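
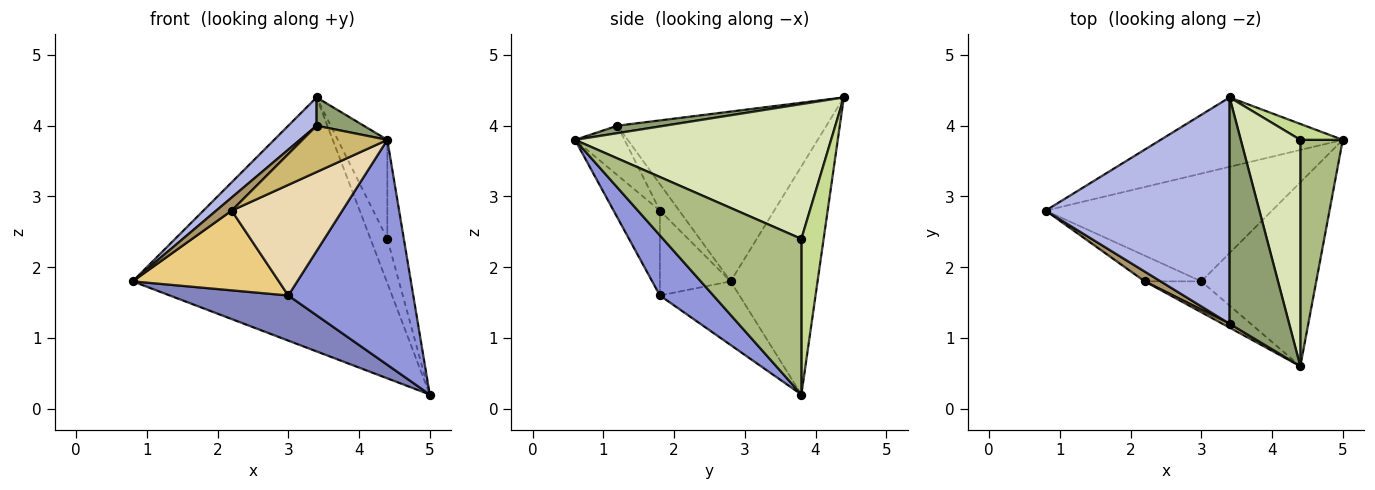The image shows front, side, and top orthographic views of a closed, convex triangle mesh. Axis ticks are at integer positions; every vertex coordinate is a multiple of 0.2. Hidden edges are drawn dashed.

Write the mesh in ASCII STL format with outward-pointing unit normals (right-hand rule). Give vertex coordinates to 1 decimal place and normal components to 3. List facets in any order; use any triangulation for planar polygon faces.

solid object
 facet normal -0.313 0.916 -0.250
  outer loop
   vertex 3.4 4.4 4.4
   vertex 5.0 3.8 0.2
   vertex 0.8 2.8 1.8
  endloop
 endfacet
 facet normal -0.251 -0.374 -0.893
  outer loop
   vertex 3.0 1.8 1.6
   vertex 0.8 2.8 1.8
   vertex 5.0 3.8 0.2
  endloop
 endfacet
 facet normal 0.314 -0.735 -0.601
  outer loop
   vertex 3.0 1.8 1.6
   vertex 5.0 3.8 0.2
   vertex 4.4 0.6 3.8
  endloop
 endfacet
 facet normal -0.675 -0.091 0.732
  outer loop
   vertex 3.4 1.2 4.0
   vertex 3.4 4.4 4.4
   vertex 0.8 2.8 1.8
  endloop
 endfacet
 facet normal 0.123 -0.123 0.985
  outer loop
   vertex 3.4 1.2 4.0
   vertex 4.4 0.6 3.8
   vertex 3.4 4.4 4.4
  endloop
 endfacet
 facet normal 0.958 0.114 0.261
  outer loop
   vertex 4.4 3.8 2.4
   vertex 4.4 0.6 3.8
   vertex 5.0 3.8 0.2
  endloop
 endfacet
 facet normal 0.779 0.590 0.212
  outer loop
   vertex 4.4 3.8 2.4
   vertex 5.0 3.8 0.2
   vertex 3.4 4.4 4.4
  endloop
 endfacet
 facet normal 0.901 0.174 0.398
  outer loop
   vertex 4.4 3.8 2.4
   vertex 3.4 4.4 4.4
   vertex 4.4 0.6 3.8
  endloop
 endfacet
 facet normal -0.707 -0.566 0.424
  outer loop
   vertex 2.2 1.8 2.8
   vertex 3.4 1.2 4.0
   vertex 0.8 2.8 1.8
  endloop
 endfacet
 facet normal -0.503 -0.862 0.072
  outer loop
   vertex 2.2 1.8 2.8
   vertex 4.4 0.6 3.8
   vertex 3.4 1.2 4.0
  endloop
 endfacet
 facet normal -0.418 -0.864 -0.279
  outer loop
   vertex 2.2 1.8 2.8
   vertex 0.8 2.8 1.8
   vertex 3.0 1.8 1.6
  endloop
 endfacet
 facet normal -0.374 -0.893 -0.249
  outer loop
   vertex 2.2 1.8 2.8
   vertex 3.0 1.8 1.6
   vertex 4.4 0.6 3.8
  endloop
 endfacet
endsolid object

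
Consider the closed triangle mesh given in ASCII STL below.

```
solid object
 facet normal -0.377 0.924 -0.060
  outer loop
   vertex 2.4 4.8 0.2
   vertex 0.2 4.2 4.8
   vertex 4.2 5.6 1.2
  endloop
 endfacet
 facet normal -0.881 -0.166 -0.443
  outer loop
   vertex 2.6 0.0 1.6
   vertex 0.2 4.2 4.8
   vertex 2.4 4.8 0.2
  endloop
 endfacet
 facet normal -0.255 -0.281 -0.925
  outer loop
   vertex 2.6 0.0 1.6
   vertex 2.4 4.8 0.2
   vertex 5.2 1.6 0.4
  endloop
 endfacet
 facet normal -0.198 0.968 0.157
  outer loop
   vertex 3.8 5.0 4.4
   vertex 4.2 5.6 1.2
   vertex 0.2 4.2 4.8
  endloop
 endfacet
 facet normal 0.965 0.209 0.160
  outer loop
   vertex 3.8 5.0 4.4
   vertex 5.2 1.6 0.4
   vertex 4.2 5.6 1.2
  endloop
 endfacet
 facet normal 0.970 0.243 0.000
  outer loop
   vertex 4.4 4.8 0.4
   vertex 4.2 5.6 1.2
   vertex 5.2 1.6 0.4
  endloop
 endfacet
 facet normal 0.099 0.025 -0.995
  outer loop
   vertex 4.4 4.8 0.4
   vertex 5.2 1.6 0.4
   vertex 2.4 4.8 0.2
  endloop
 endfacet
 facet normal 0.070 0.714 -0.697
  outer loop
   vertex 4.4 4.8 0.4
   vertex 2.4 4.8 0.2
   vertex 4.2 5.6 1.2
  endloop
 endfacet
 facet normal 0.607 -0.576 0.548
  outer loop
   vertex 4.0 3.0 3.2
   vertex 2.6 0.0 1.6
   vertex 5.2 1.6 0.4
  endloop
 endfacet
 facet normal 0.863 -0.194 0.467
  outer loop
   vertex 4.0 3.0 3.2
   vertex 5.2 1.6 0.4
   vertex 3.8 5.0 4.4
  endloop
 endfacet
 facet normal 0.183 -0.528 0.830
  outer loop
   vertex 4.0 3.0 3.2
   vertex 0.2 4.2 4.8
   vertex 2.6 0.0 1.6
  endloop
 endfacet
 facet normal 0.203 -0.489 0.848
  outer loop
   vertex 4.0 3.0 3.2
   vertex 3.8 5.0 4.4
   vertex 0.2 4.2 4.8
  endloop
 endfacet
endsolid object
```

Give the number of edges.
18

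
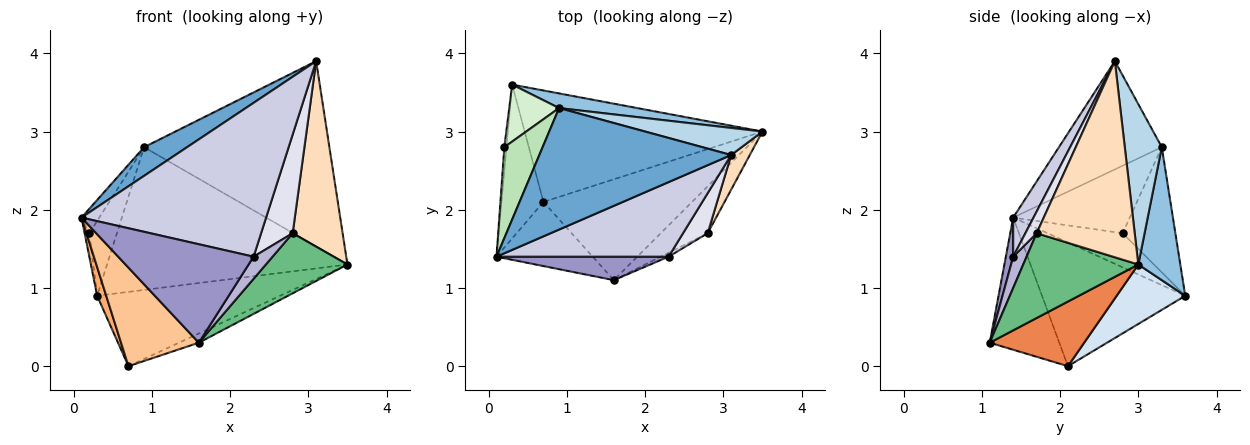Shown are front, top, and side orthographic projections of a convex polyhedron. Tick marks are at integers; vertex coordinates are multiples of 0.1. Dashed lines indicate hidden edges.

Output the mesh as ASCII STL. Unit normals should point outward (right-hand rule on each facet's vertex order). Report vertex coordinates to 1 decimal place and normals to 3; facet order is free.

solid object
 facet normal -0.481 -0.201 0.853
  outer loop
   vertex 0.9 3.3 2.8
   vertex 0.1 1.4 1.9
   vertex 3.1 2.7 3.9
  endloop
 endfacet
 facet normal 0.171 0.980 0.101
  outer loop
   vertex 0.9 3.3 2.8
   vertex 3.5 3.0 1.3
   vertex 0.3 3.6 0.9
  endloop
 endfacet
 facet normal 0.194 0.971 0.142
  outer loop
   vertex 0.9 3.3 2.8
   vertex 3.1 2.7 3.9
   vertex 3.5 3.0 1.3
  endloop
 endfacet
 facet normal 0.204 0.543 -0.815
  outer loop
   vertex 0.7 2.1 0.0
   vertex 0.3 3.6 0.9
   vertex 3.5 3.0 1.3
  endloop
 endfacet
 facet normal 0.397 0.084 -0.914
  outer loop
   vertex 0.7 2.1 0.0
   vertex 3.5 3.0 1.3
   vertex 1.6 1.1 0.3
  endloop
 endfacet
 facet normal -0.945 -0.060 -0.321
  outer loop
   vertex 0.7 2.1 0.0
   vertex 0.1 1.4 1.9
   vertex 0.3 3.6 0.9
  endloop
 endfacet
 facet normal -0.600 -0.671 -0.436
  outer loop
   vertex 0.7 2.1 0.0
   vertex 1.6 1.1 0.3
   vertex 0.1 1.4 1.9
  endloop
 endfacet
 facet normal 0.888 -0.452 0.084
  outer loop
   vertex 2.8 1.7 1.7
   vertex 3.5 3.0 1.3
   vertex 3.1 2.7 3.9
  endloop
 endfacet
 facet normal 0.744 -0.527 -0.412
  outer loop
   vertex 2.8 1.7 1.7
   vertex 1.6 1.1 0.3
   vertex 3.5 3.0 1.3
  endloop
 endfacet
 facet normal -0.996 0.062 -0.062
  outer loop
   vertex 0.2 2.8 1.7
   vertex 0.3 3.6 0.9
   vertex 0.1 1.4 1.9
  endloop
 endfacet
 facet normal -0.862 0.131 0.489
  outer loop
   vertex 0.2 2.8 1.7
   vertex 0.1 1.4 1.9
   vertex 0.9 3.3 2.8
  endloop
 endfacet
 facet normal -0.835 0.437 0.333
  outer loop
   vertex 0.2 2.8 1.7
   vertex 0.9 3.3 2.8
   vertex 0.3 3.6 0.9
  endloop
 endfacet
 facet normal 0.053 -0.971 0.231
  outer loop
   vertex 2.3 1.4 1.4
   vertex 0.1 1.4 1.9
   vertex 1.6 1.1 0.3
  endloop
 endfacet
 facet normal 0.571 -0.809 -0.143
  outer loop
   vertex 2.3 1.4 1.4
   vertex 1.6 1.1 0.3
   vertex 2.8 1.7 1.7
  endloop
 endfacet
 facet normal 0.099 -0.895 0.434
  outer loop
   vertex 2.3 1.4 1.4
   vertex 3.1 2.7 3.9
   vertex 0.1 1.4 1.9
  endloop
 endfacet
 facet normal 0.314 -0.880 0.357
  outer loop
   vertex 2.3 1.4 1.4
   vertex 2.8 1.7 1.7
   vertex 3.1 2.7 3.9
  endloop
 endfacet
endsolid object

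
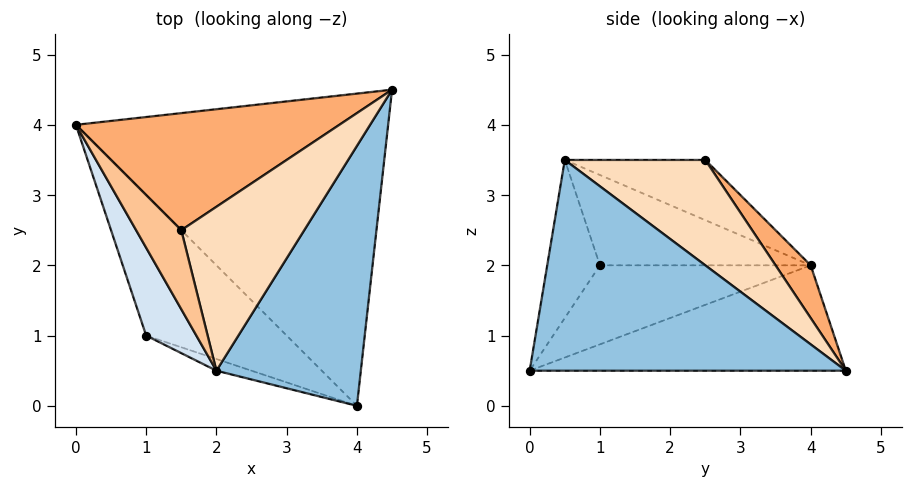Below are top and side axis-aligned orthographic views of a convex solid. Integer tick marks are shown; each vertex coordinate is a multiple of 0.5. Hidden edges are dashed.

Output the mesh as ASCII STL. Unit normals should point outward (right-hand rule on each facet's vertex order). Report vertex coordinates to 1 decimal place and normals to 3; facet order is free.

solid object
 facet normal -0.320 0.036 -0.947
  outer loop
   vertex 4.0 0.0 0.5
   vertex 0.0 4.0 2.0
   vertex 4.5 4.5 0.5
  endloop
 endfacet
 facet normal 0.821 -0.091 0.563
  outer loop
   vertex 2.0 0.5 3.5
   vertex 4.0 0.0 0.5
   vertex 4.5 4.5 0.5
  endloop
 endfacet
 facet normal -0.484 -0.161 -0.860
  outer loop
   vertex 1.0 1.0 2.0
   vertex 0.0 4.0 2.0
   vertex 4.0 0.0 0.5
  endloop
 endfacet
 facet normal -0.839 -0.280 0.466
  outer loop
   vertex 1.0 1.0 2.0
   vertex 2.0 0.5 3.5
   vertex 0.0 4.0 2.0
  endloop
 endfacet
 facet normal -0.350 -0.933 -0.078
  outer loop
   vertex 1.0 1.0 2.0
   vertex 4.0 0.0 0.5
   vertex 2.0 0.5 3.5
  endloop
 endfacet
 facet normal 0.127 0.762 0.635
  outer loop
   vertex 1.5 2.5 3.5
   vertex 4.5 4.5 0.5
   vertex 0.0 4.0 2.0
  endloop
 endfacet
 facet normal -0.784 -0.196 0.588
  outer loop
   vertex 1.5 2.5 3.5
   vertex 0.0 4.0 2.0
   vertex 2.0 0.5 3.5
  endloop
 endfacet
 facet normal 0.642 0.161 0.749
  outer loop
   vertex 1.5 2.5 3.5
   vertex 2.0 0.5 3.5
   vertex 4.5 4.5 0.5
  endloop
 endfacet
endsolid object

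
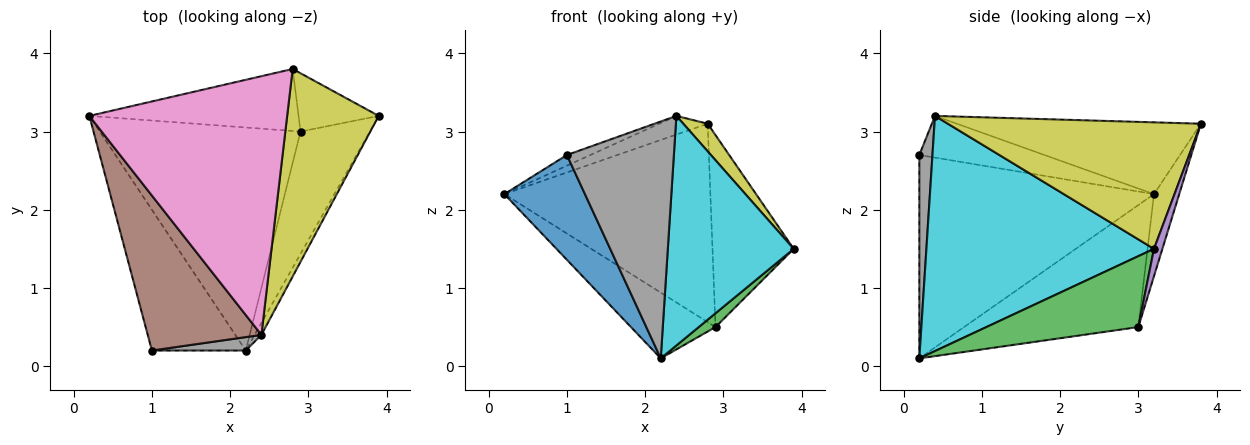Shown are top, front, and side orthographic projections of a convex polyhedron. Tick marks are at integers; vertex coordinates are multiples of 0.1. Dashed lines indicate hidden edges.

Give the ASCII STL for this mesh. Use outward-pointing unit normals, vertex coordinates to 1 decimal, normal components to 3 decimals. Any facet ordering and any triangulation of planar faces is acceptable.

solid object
 facet normal -0.867 -0.298 -0.400
  outer loop
   vertex 2.2 0.2 0.1
   vertex 1.0 0.2 2.7
   vertex 0.2 3.2 2.2
  endloop
 endfacet
 facet normal -0.504 0.244 -0.829
  outer loop
   vertex 2.9 3.0 0.5
   vertex 2.2 0.2 0.1
   vertex 0.2 3.2 2.2
  endloop
 endfacet
 facet normal 0.713 -0.079 -0.697
  outer loop
   vertex 2.9 3.0 0.5
   vertex 3.9 3.2 1.5
   vertex 2.2 0.2 0.1
  endloop
 endfacet
 facet normal -0.116 0.948 -0.296
  outer loop
   vertex 2.9 3.0 0.5
   vertex 0.2 3.2 2.2
   vertex 2.8 3.8 3.1
  endloop
 endfacet
 facet normal 0.099 0.952 -0.289
  outer loop
   vertex 2.9 3.0 0.5
   vertex 2.8 3.8 3.1
   vertex 3.9 3.2 1.5
  endloop
 endfacet
 facet normal -0.344 0.064 0.937
  outer loop
   vertex 2.4 0.4 3.2
   vertex 0.2 3.2 2.2
   vertex 1.0 0.2 2.7
  endloop
 endfacet
 facet normal -0.340 0.068 0.938
  outer loop
   vertex 2.4 0.4 3.2
   vertex 2.8 3.8 3.1
   vertex 0.2 3.2 2.2
  endloop
 endfacet
 facet normal 0.122 -0.991 0.056
  outer loop
   vertex 2.4 0.4 3.2
   vertex 1.0 0.2 2.7
   vertex 2.2 0.2 0.1
  endloop
 endfacet
 facet normal 0.808 -0.078 0.584
  outer loop
   vertex 2.4 0.4 3.2
   vertex 3.9 3.2 1.5
   vertex 2.8 3.8 3.1
  endloop
 endfacet
 facet normal 0.875 -0.484 -0.025
  outer loop
   vertex 2.4 0.4 3.2
   vertex 2.2 0.2 0.1
   vertex 3.9 3.2 1.5
  endloop
 endfacet
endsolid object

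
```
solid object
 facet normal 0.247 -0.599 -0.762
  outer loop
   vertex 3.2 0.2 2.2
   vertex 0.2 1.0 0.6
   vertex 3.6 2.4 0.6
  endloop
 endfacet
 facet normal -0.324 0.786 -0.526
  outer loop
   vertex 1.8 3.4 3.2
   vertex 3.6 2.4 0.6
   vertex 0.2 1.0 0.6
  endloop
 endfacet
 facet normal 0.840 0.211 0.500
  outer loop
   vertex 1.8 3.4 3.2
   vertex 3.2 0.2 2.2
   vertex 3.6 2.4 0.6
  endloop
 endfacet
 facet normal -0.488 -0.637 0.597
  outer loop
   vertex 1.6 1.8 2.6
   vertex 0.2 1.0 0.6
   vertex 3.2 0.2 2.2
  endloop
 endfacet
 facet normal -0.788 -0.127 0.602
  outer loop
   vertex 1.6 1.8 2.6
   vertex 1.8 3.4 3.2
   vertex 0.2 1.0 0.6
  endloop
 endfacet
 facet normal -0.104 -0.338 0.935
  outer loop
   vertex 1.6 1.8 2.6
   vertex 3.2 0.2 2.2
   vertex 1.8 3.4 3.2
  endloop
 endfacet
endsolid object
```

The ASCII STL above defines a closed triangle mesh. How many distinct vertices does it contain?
5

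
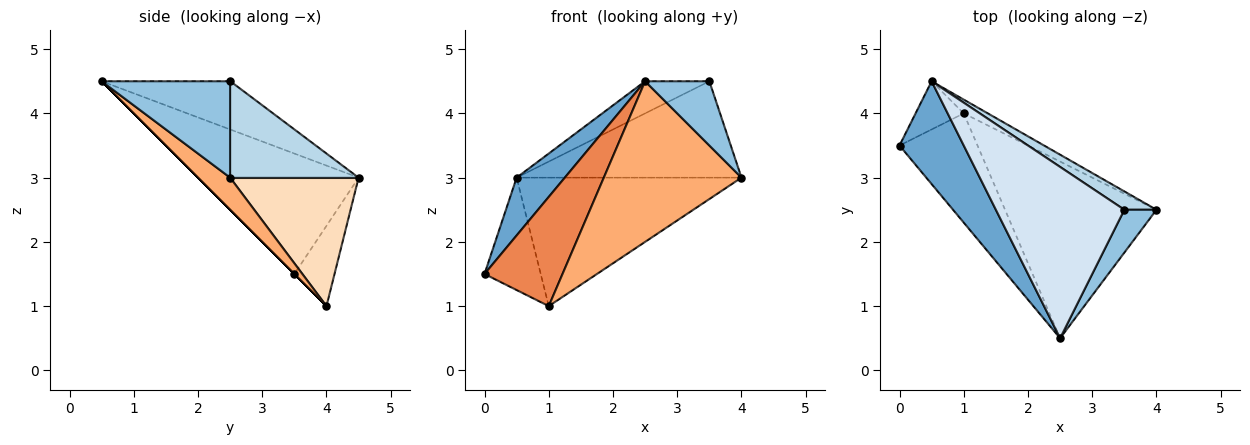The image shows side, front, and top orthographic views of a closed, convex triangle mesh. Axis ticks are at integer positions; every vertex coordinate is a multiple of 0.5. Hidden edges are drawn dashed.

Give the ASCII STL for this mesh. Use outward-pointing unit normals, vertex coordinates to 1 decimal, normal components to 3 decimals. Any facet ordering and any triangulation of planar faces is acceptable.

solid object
 facet normal -0.853 -0.256 0.455
  outer loop
   vertex 0.5 4.5 3.0
   vertex 0.0 3.5 1.5
   vertex 2.5 0.5 4.5
  endloop
 endfacet
 facet normal 0.857 -0.429 0.286
  outer loop
   vertex 3.5 2.5 4.5
   vertex 2.5 0.5 4.5
   vertex 4.0 2.5 3.0
  endloop
 endfacet
 facet normal 0.489 0.857 0.163
  outer loop
   vertex 3.5 2.5 4.5
   vertex 4.0 2.5 3.0
   vertex 0.5 4.5 3.0
  endloop
 endfacet
 facet normal -0.346 0.173 0.922
  outer loop
   vertex 3.5 2.5 4.5
   vertex 0.5 4.5 3.0
   vertex 2.5 0.5 4.5
  endloop
 endfacet
 facet normal 0.000 -0.707 -0.707
  outer loop
   vertex 1.0 4.0 1.0
   vertex 2.5 0.5 4.5
   vertex 0.0 3.5 1.5
  endloop
 endfacet
 facet normal 0.155 -0.665 -0.731
  outer loop
   vertex 1.0 4.0 1.0
   vertex 4.0 2.5 3.0
   vertex 2.5 0.5 4.5
  endloop
 endfacet
 facet normal -0.549 0.768 -0.329
  outer loop
   vertex 1.0 4.0 1.0
   vertex 0.0 3.5 1.5
   vertex 0.5 4.5 3.0
  endloop
 endfacet
 facet normal 0.494 0.865 -0.093
  outer loop
   vertex 1.0 4.0 1.0
   vertex 0.5 4.5 3.0
   vertex 4.0 2.5 3.0
  endloop
 endfacet
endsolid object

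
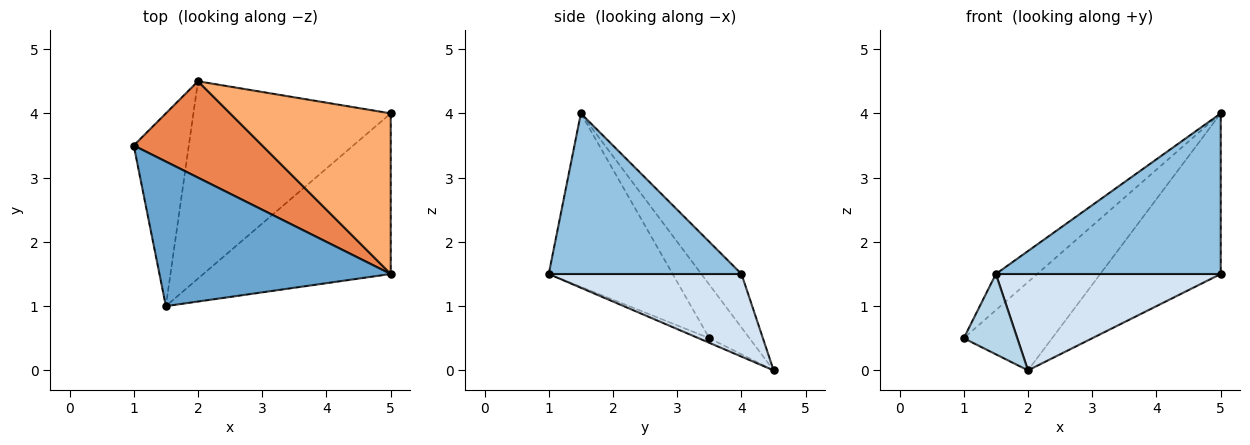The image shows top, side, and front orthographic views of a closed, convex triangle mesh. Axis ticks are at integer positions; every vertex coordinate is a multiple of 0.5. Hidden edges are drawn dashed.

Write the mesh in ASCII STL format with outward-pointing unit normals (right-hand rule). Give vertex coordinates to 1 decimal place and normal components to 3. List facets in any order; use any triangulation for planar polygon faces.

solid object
 facet normal -0.588 0.196 0.784
  outer loop
   vertex 5.0 1.5 4.0
   vertex 1.0 3.5 0.5
   vertex 1.5 1.0 1.5
  endloop
 endfacet
 facet normal 0.518 -0.605 -0.605
  outer loop
   vertex 5.0 1.5 4.0
   vertex 1.5 1.0 1.5
   vertex 5.0 4.0 1.5
  endloop
 endfacet
 facet normal -0.077 -0.383 -0.920
  outer loop
   vertex 2.0 4.5 0.0
   vertex 1.5 1.0 1.5
   vertex 1.0 3.5 0.5
  endloop
 endfacet
 facet normal 0.352 -0.411 -0.841
  outer loop
   vertex 2.0 4.5 0.0
   vertex 5.0 4.0 1.5
   vertex 1.5 1.0 1.5
  endloop
 endfacet
 facet normal -0.294 0.646 0.705
  outer loop
   vertex 2.0 4.5 0.0
   vertex 1.0 3.5 0.5
   vertex 5.0 1.5 4.0
  endloop
 endfacet
 facet normal -0.229 0.688 0.688
  outer loop
   vertex 2.0 4.5 0.0
   vertex 5.0 1.5 4.0
   vertex 5.0 4.0 1.5
  endloop
 endfacet
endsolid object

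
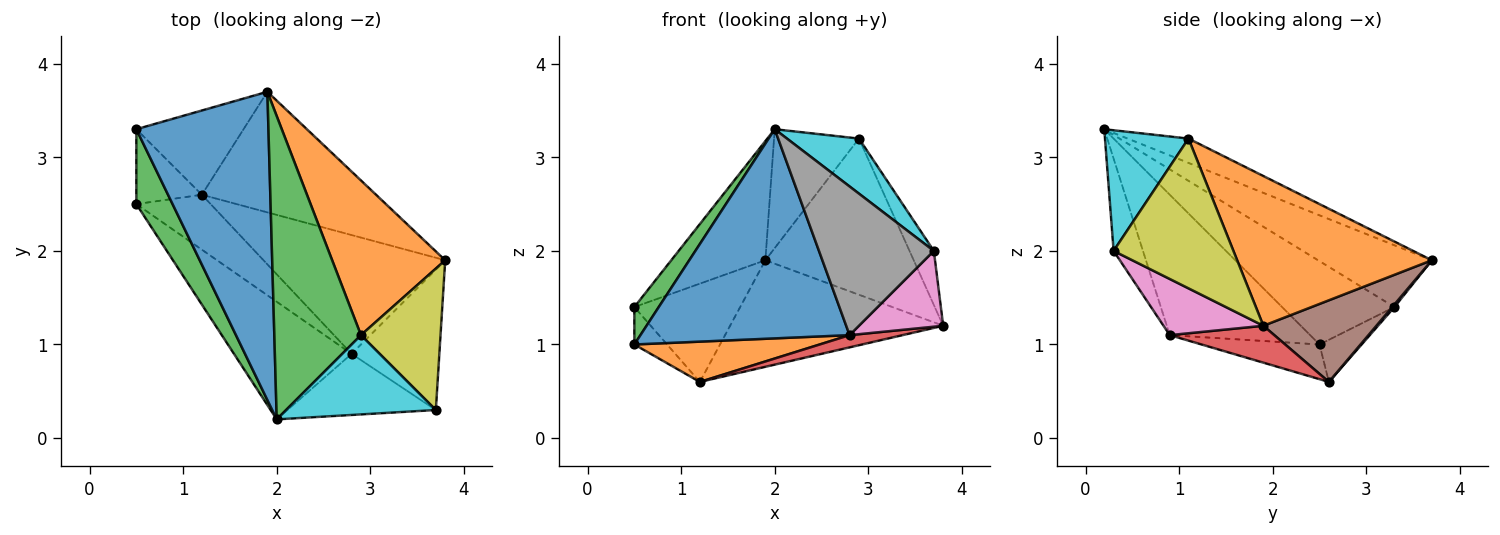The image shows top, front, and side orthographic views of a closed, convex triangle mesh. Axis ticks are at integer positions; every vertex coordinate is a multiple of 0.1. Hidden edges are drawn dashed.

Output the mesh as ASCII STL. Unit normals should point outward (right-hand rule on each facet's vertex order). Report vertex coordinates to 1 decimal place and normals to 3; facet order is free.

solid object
 facet normal -0.400 0.331 0.855
  outer loop
   vertex 1.9 3.7 1.9
   vertex 0.5 3.3 1.4
   vertex 2.0 0.2 3.3
  endloop
 endfacet
 facet normal 0.682 0.520 0.515
  outer loop
   vertex 2.9 1.1 3.2
   vertex 3.8 1.9 1.2
   vertex 1.9 3.7 1.9
  endloop
 endfacet
 facet normal -0.253 0.353 0.901
  outer loop
   vertex 2.9 1.1 3.2
   vertex 1.9 3.7 1.9
   vertex 2.0 0.2 3.3
  endloop
 endfacet
 facet normal 0.198 -0.100 -0.975
  outer loop
   vertex 1.2 2.6 0.6
   vertex 3.8 1.9 1.2
   vertex 2.8 0.9 1.1
  endloop
 endfacet
 facet normal 0.015 0.759 -0.651
  outer loop
   vertex 1.2 2.6 0.6
   vertex 0.5 3.3 1.4
   vertex 1.9 3.7 1.9
  endloop
 endfacet
 facet normal 0.331 0.625 -0.707
  outer loop
   vertex 1.2 2.6 0.6
   vertex 1.9 3.7 1.9
   vertex 3.8 1.9 1.2
  endloop
 endfacet
 facet normal 0.491 -0.414 -0.767
  outer loop
   vertex 3.7 0.3 2.0
   vertex 2.8 0.9 1.1
   vertex 3.8 1.9 1.2
  endloop
 endfacet
 facet normal -0.230 -0.900 -0.370
  outer loop
   vertex 3.7 0.3 2.0
   vertex 2.0 0.2 3.3
   vertex 2.8 0.9 1.1
  endloop
 endfacet
 facet normal 0.869 0.177 0.462
  outer loop
   vertex 3.7 0.3 2.0
   vertex 3.8 1.9 1.2
   vertex 2.9 1.1 3.2
  endloop
 endfacet
 facet normal 0.552 -0.476 0.685
  outer loop
   vertex 3.7 0.3 2.0
   vertex 2.9 1.1 3.2
   vertex 2.0 0.2 3.3
  endloop
 endfacet
 facet normal -0.505 -0.752 -0.423
  outer loop
   vertex 0.5 2.5 1.0
   vertex 2.8 0.9 1.1
   vertex 2.0 0.2 3.3
  endloop
 endfacet
 facet normal -0.352 -0.553 -0.755
  outer loop
   vertex 0.5 2.5 1.0
   vertex 1.2 2.6 0.6
   vertex 2.8 0.9 1.1
  endloop
 endfacet
 facet normal -0.899 -0.196 0.391
  outer loop
   vertex 0.5 2.5 1.0
   vertex 2.0 0.2 3.3
   vertex 0.5 3.3 1.4
  endloop
 endfacet
 facet normal -0.498 0.388 -0.775
  outer loop
   vertex 0.5 2.5 1.0
   vertex 0.5 3.3 1.4
   vertex 1.2 2.6 0.6
  endloop
 endfacet
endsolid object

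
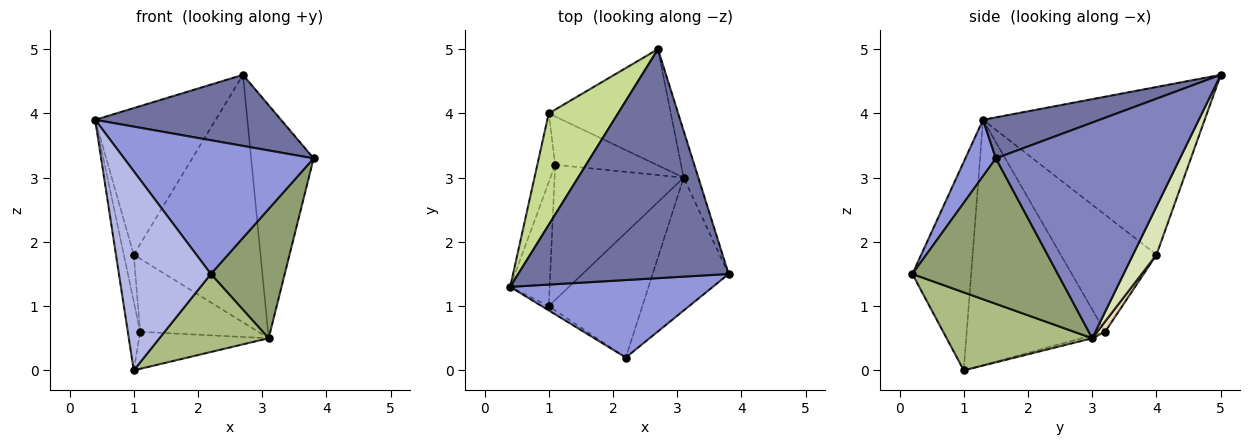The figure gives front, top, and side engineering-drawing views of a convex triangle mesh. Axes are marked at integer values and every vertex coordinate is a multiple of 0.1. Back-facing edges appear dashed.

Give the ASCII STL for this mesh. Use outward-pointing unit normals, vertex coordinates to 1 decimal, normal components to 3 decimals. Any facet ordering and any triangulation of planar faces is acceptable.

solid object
 facet normal 0.183 -0.291 0.939
  outer loop
   vertex 2.7 5.0 4.6
   vertex 0.4 1.3 3.9
   vertex 3.8 1.5 3.3
  endloop
 endfacet
 facet normal 0.945 0.321 -0.064
  outer loop
   vertex 3.1 3.0 0.5
   vertex 2.7 5.0 4.6
   vertex 3.8 1.5 3.3
  endloop
 endfacet
 facet normal 0.138 -0.857 0.496
  outer loop
   vertex 2.2 0.2 1.5
   vertex 3.8 1.5 3.3
   vertex 0.4 1.3 3.9
  endloop
 endfacet
 facet normal -0.539 -0.842 -0.018
  outer loop
   vertex 2.2 0.2 1.5
   vertex 0.4 1.3 3.9
   vertex 1.0 1.0 0.0
  endloop
 endfacet
 facet normal 0.808 -0.411 -0.422
  outer loop
   vertex 2.2 0.2 1.5
   vertex 3.1 3.0 0.5
   vertex 3.8 1.5 3.3
  endloop
 endfacet
 facet normal 0.577 -0.433 -0.693
  outer loop
   vertex 2.2 0.2 1.5
   vertex 1.0 1.0 0.0
   vertex 3.1 3.0 0.5
  endloop
 endfacet
 facet normal -0.826 0.449 0.341
  outer loop
   vertex 1.0 4.0 1.8
   vertex 0.4 1.3 3.9
   vertex 2.7 5.0 4.6
  endloop
 endfacet
 facet normal 0.166 0.893 -0.419
  outer loop
   vertex 1.0 4.0 1.8
   vertex 2.7 5.0 4.6
   vertex 3.1 3.0 0.5
  endloop
 endfacet
 facet normal -0.984 0.088 -0.158
  outer loop
   vertex 1.1 3.2 0.6
   vertex 1.0 1.0 0.0
   vertex 0.4 1.3 3.9
  endloop
 endfacet
 facet normal -0.983 0.102 -0.150
  outer loop
   vertex 1.1 3.2 0.6
   vertex 0.4 1.3 3.9
   vertex 1.0 4.0 1.8
  endloop
 endfacet
 facet normal -0.022 0.264 -0.964
  outer loop
   vertex 1.1 3.2 0.6
   vertex 3.1 3.0 0.5
   vertex 1.0 1.0 0.0
  endloop
 endfacet
 facet normal 0.056 0.833 -0.551
  outer loop
   vertex 1.1 3.2 0.6
   vertex 1.0 4.0 1.8
   vertex 3.1 3.0 0.5
  endloop
 endfacet
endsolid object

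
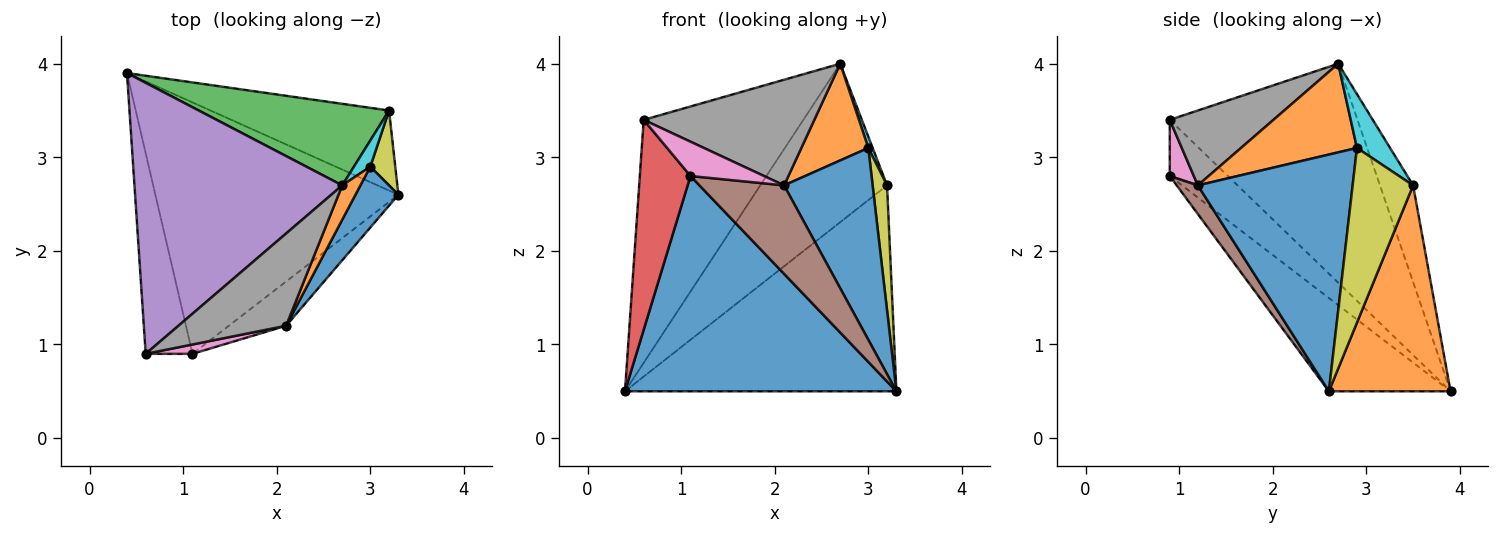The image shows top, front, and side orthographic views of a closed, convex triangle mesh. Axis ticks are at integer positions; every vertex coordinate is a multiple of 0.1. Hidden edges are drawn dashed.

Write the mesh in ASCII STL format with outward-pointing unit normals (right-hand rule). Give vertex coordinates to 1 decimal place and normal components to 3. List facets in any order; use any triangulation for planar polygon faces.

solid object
 facet normal -0.280 -0.624 -0.729
  outer loop
   vertex 1.1 0.9 2.8
   vertex 0.4 3.9 0.5
   vertex 3.3 2.6 0.5
  endloop
 endfacet
 facet normal 0.386 0.860 -0.334
  outer loop
   vertex 3.2 3.5 2.7
   vertex 3.3 2.6 0.5
   vertex 0.4 3.9 0.5
  endloop
 endfacet
 facet normal -0.227 0.866 0.446
  outer loop
   vertex 3.2 3.5 2.7
   vertex 0.4 3.9 0.5
   vertex 2.7 2.7 4.0
  endloop
 endfacet
 facet normal -0.638 -0.557 -0.532
  outer loop
   vertex 0.6 0.9 3.4
   vertex 0.4 3.9 0.5
   vertex 1.1 0.9 2.8
  endloop
 endfacet
 facet normal -0.617 0.525 0.586
  outer loop
   vertex 0.6 0.9 3.4
   vertex 2.7 2.7 4.0
   vertex 0.4 3.9 0.5
  endloop
 endfacet
 facet normal 0.218 -0.873 -0.436
  outer loop
   vertex 2.1 1.2 2.7
   vertex 1.1 0.9 2.8
   vertex 3.3 2.6 0.5
  endloop
 endfacet
 facet normal 0.301 -0.920 0.251
  outer loop
   vertex 2.1 1.2 2.7
   vertex 0.6 0.9 3.4
   vertex 1.1 0.9 2.8
  endloop
 endfacet
 facet normal 0.416 -0.685 0.598
  outer loop
   vertex 2.1 1.2 2.7
   vertex 2.7 2.7 4.0
   vertex 0.6 0.9 3.4
  endloop
 endfacet
 facet normal 0.964 -0.229 0.138
  outer loop
   vertex 3.0 2.9 3.1
   vertex 3.3 2.6 0.5
   vertex 3.2 3.5 2.7
  endloop
 endfacet
 facet normal 0.949 -0.124 0.289
  outer loop
   vertex 3.0 2.9 3.1
   vertex 3.2 3.5 2.7
   vertex 2.7 2.7 4.0
  endloop
 endfacet
 facet normal 0.857 -0.491 0.156
  outer loop
   vertex 3.0 2.9 3.1
   vertex 2.1 1.2 2.7
   vertex 3.3 2.6 0.5
  endloop
 endfacet
 facet normal 0.853 -0.492 0.175
  outer loop
   vertex 3.0 2.9 3.1
   vertex 2.7 2.7 4.0
   vertex 2.1 1.2 2.7
  endloop
 endfacet
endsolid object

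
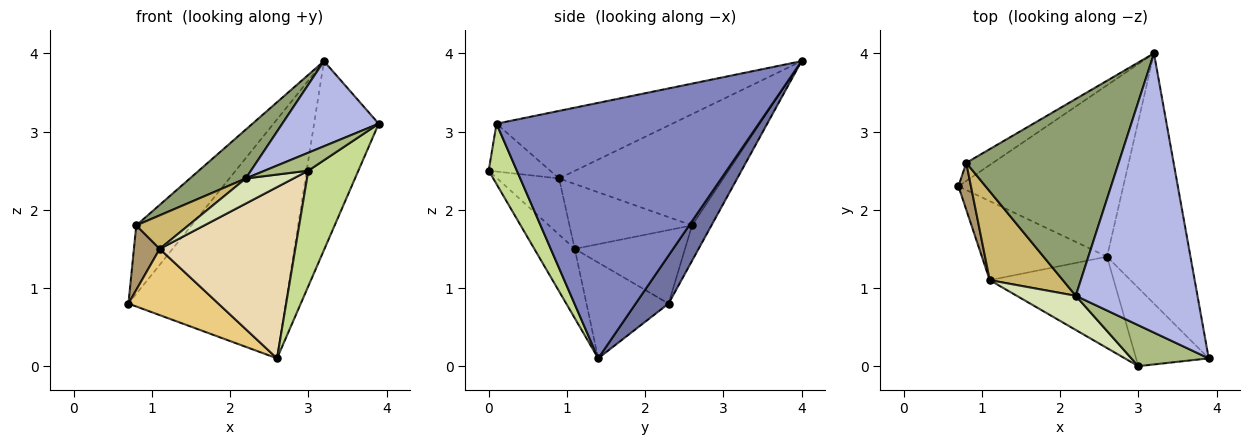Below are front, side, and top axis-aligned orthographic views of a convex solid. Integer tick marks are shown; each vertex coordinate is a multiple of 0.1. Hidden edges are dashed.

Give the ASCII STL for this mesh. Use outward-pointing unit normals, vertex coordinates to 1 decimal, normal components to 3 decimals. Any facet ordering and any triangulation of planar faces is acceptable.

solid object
 facet normal 0.168 0.801 -0.575
  outer loop
   vertex 2.6 1.4 0.1
   vertex 0.7 2.3 0.8
   vertex 3.2 4.0 3.9
  endloop
 endfacet
 facet normal 0.926 0.228 -0.302
  outer loop
   vertex 2.6 1.4 0.1
   vertex 3.2 4.0 3.9
   vertex 3.9 0.1 3.1
  endloop
 endfacet
 facet normal -0.322 0.915 -0.242
  outer loop
   vertex 0.8 2.6 1.8
   vertex 3.2 4.0 3.9
   vertex 0.7 2.3 0.8
  endloop
 endfacet
 facet normal -0.469 -0.257 0.845
  outer loop
   vertex 2.2 0.9 2.4
   vertex 3.9 0.1 3.1
   vertex 3.2 4.0 3.9
  endloop
 endfacet
 facet normal -0.578 -0.197 0.792
  outer loop
   vertex 2.2 0.9 2.4
   vertex 3.2 4.0 3.9
   vertex 0.8 2.6 1.8
  endloop
 endfacet
 facet normal -0.493 -0.349 0.797
  outer loop
   vertex 3.0 0.0 2.5
   vertex 3.9 0.1 3.1
   vertex 2.2 0.9 2.4
  endloop
 endfacet
 facet normal 0.422 -0.751 -0.508
  outer loop
   vertex 3.0 0.0 2.5
   vertex 2.6 1.4 0.1
   vertex 3.9 0.1 3.1
  endloop
 endfacet
 facet normal -0.609 -0.470 0.639
  outer loop
   vertex 1.1 1.1 1.5
   vertex 3.0 0.0 2.5
   vertex 2.2 0.9 2.4
  endloop
 endfacet
 facet normal -0.961 -0.225 0.164
  outer loop
   vertex 1.1 1.1 1.5
   vertex 0.8 2.6 1.8
   vertex 0.7 2.3 0.8
  endloop
 endfacet
 facet normal -0.639 -0.272 0.720
  outer loop
   vertex 1.1 1.1 1.5
   vertex 2.2 0.9 2.4
   vertex 0.8 2.6 1.8
  endloop
 endfacet
 facet normal -0.506 -0.554 -0.661
  outer loop
   vertex 1.1 1.1 1.5
   vertex 0.7 2.3 0.8
   vertex 2.6 1.4 0.1
  endloop
 endfacet
 facet normal -0.254 -0.853 -0.455
  outer loop
   vertex 1.1 1.1 1.5
   vertex 2.6 1.4 0.1
   vertex 3.0 0.0 2.5
  endloop
 endfacet
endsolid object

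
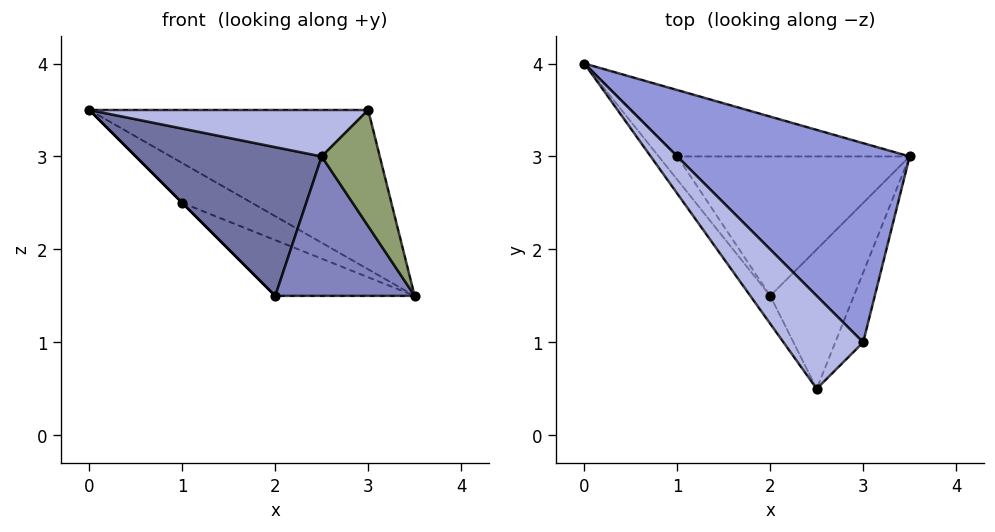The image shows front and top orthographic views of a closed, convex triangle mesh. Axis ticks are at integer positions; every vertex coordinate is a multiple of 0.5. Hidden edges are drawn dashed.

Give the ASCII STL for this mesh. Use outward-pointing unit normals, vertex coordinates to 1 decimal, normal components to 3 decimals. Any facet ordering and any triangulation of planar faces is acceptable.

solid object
 facet normal -0.816 -0.568 -0.106
  outer loop
   vertex 2.0 1.5 1.5
   vertex 2.5 0.5 3.0
   vertex 0.0 4.0 3.5
  endloop
 endfacet
 facet normal 0.577 -0.577 -0.577
  outer loop
   vertex 2.0 1.5 1.5
   vertex 3.5 3.0 1.5
   vertex 2.5 0.5 3.0
  endloop
 endfacet
 facet normal 0.530 0.530 0.662
  outer loop
   vertex 3.0 1.0 3.5
   vertex 3.5 3.0 1.5
   vertex 0.0 4.0 3.5
  endloop
 endfacet
 facet normal -0.408 -0.408 0.816
  outer loop
   vertex 3.0 1.0 3.5
   vertex 0.0 4.0 3.5
   vertex 2.5 0.5 3.0
  endloop
 endfacet
 facet normal 0.808 -0.505 -0.303
  outer loop
   vertex 3.0 1.0 3.5
   vertex 2.5 0.5 3.0
   vertex 3.5 3.0 1.5
  endloop
 endfacet
 facet normal -0.324 0.487 -0.811
  outer loop
   vertex 1.0 3.0 2.5
   vertex 0.0 4.0 3.5
   vertex 3.5 3.0 1.5
  endloop
 endfacet
 facet normal -0.707 0.000 -0.707
  outer loop
   vertex 1.0 3.0 2.5
   vertex 2.0 1.5 1.5
   vertex 0.0 4.0 3.5
  endloop
 endfacet
 facet normal -0.348 0.348 -0.870
  outer loop
   vertex 1.0 3.0 2.5
   vertex 3.5 3.0 1.5
   vertex 2.0 1.5 1.5
  endloop
 endfacet
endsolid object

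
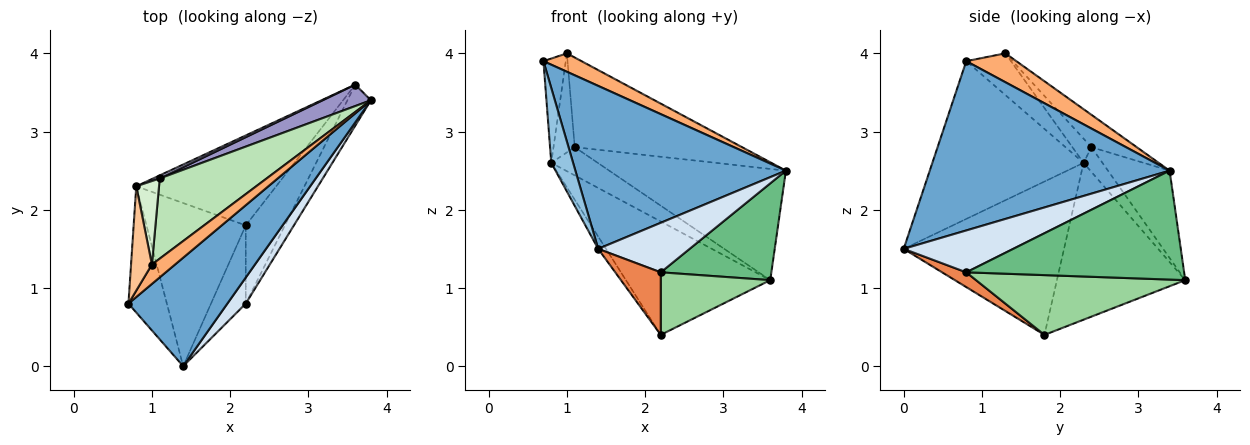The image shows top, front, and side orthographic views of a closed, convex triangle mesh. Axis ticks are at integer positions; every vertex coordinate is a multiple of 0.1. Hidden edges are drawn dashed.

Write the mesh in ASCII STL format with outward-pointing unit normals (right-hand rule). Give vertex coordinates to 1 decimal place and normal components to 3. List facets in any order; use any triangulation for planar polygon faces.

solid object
 facet normal 0.688 -0.604 0.402
  outer loop
   vertex 1.4 0.0 1.5
   vertex 3.8 3.4 2.5
   vertex 0.7 0.8 3.9
  endloop
 endfacet
 facet normal -0.962 -0.139 -0.234
  outer loop
   vertex 0.8 2.3 2.6
   vertex 1.4 0.0 1.5
   vertex 0.7 0.8 3.9
  endloop
 endfacet
 facet normal -0.839 0.041 -0.543
  outer loop
   vertex 0.8 2.3 2.6
   vertex 2.2 1.8 0.4
   vertex 1.4 0.0 1.5
  endloop
 endfacet
 facet normal 0.727 -0.607 0.320
  outer loop
   vertex 2.2 0.8 1.2
   vertex 3.8 3.4 2.5
   vertex 1.4 0.0 1.5
  endloop
 endfacet
 facet normal 0.315 -0.593 -0.741
  outer loop
   vertex 2.2 0.8 1.2
   vertex 1.4 0.0 1.5
   vertex 2.2 1.8 0.4
  endloop
 endfacet
 facet normal 0.671 -0.510 0.538
  outer loop
   vertex 1.0 1.3 4.0
   vertex 0.7 0.8 3.9
   vertex 3.8 3.4 2.5
  endloop
 endfacet
 facet normal -0.816 0.408 0.408
  outer loop
   vertex 1.0 1.3 4.0
   vertex 0.8 2.3 2.6
   vertex 0.7 0.8 3.9
  endloop
 endfacet
 facet normal -0.572 0.643 -0.510
  outer loop
   vertex 3.6 3.6 1.1
   vertex 2.2 1.8 0.4
   vertex 0.8 2.3 2.6
  endloop
 endfacet
 facet normal 0.876 -0.445 -0.189
  outer loop
   vertex 3.6 3.6 1.1
   vertex 3.8 3.4 2.5
   vertex 2.2 0.8 1.2
  endloop
 endfacet
 facet normal 0.767 -0.401 -0.501
  outer loop
   vertex 3.6 3.6 1.1
   vertex 2.2 0.8 1.2
   vertex 2.2 1.8 0.4
  endloop
 endfacet
 facet normal -0.198 0.731 0.653
  outer loop
   vertex 1.1 2.4 2.8
   vertex 1.0 1.3 4.0
   vertex 3.8 3.4 2.5
  endloop
 endfacet
 facet normal -0.565 0.631 0.532
  outer loop
   vertex 1.1 2.4 2.8
   vertex 0.8 2.3 2.6
   vertex 1.0 1.3 4.0
  endloop
 endfacet
 facet normal -0.324 0.929 0.179
  outer loop
   vertex 1.1 2.4 2.8
   vertex 3.8 3.4 2.5
   vertex 3.6 3.6 1.1
  endloop
 endfacet
 facet normal -0.374 0.922 0.100
  outer loop
   vertex 1.1 2.4 2.8
   vertex 3.6 3.6 1.1
   vertex 0.8 2.3 2.6
  endloop
 endfacet
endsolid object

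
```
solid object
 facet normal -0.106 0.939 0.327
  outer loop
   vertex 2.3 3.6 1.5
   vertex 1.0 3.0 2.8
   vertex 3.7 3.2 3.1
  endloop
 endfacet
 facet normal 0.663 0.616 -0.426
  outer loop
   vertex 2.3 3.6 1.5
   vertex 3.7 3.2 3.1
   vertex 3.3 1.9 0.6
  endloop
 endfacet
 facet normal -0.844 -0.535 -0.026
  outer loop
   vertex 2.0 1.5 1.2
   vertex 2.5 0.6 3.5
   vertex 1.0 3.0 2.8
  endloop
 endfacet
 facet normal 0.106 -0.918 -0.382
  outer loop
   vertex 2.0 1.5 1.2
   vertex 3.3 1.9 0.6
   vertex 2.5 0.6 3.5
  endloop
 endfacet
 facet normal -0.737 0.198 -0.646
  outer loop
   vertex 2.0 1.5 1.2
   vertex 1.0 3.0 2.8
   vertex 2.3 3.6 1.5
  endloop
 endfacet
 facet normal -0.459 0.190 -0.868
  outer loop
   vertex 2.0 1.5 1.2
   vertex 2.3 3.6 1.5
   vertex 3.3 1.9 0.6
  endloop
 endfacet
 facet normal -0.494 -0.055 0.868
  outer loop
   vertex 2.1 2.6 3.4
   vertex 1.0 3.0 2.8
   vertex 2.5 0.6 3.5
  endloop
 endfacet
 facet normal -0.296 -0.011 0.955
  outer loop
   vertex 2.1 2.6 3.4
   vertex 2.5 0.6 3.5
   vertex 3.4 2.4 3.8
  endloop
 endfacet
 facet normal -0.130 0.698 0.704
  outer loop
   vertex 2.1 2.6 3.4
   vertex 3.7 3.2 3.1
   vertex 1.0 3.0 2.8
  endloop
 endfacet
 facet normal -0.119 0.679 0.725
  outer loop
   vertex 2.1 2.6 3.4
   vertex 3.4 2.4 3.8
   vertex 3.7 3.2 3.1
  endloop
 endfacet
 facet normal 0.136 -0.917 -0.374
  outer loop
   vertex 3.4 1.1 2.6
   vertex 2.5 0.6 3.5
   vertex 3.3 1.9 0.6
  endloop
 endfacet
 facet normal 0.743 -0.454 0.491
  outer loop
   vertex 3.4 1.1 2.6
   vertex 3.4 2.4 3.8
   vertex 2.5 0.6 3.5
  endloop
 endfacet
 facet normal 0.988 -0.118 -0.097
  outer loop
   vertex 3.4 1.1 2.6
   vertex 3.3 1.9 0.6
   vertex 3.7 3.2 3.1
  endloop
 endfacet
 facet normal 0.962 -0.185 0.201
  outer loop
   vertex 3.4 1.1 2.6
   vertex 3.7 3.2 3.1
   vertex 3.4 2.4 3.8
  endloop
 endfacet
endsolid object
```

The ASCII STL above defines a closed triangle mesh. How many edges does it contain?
21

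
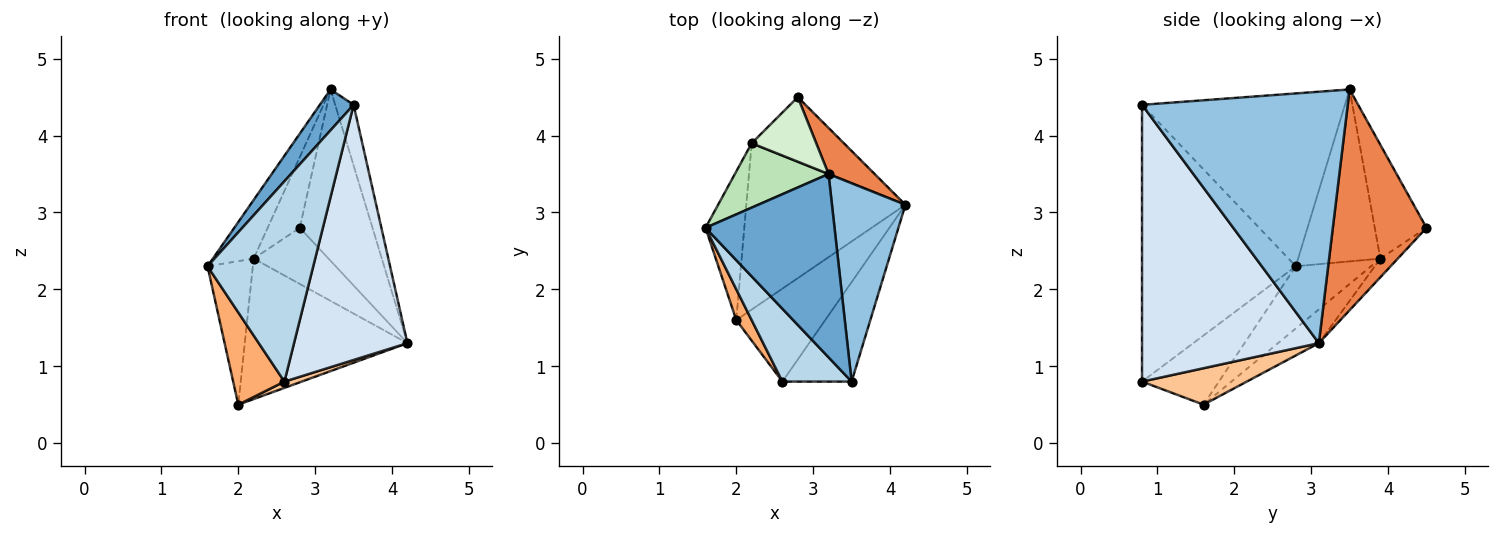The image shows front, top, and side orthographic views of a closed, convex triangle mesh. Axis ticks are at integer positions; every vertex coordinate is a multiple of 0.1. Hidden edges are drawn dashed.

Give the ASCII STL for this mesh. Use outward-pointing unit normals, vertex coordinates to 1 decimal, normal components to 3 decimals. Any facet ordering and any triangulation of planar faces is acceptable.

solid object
 facet normal -0.794 -0.132 0.593
  outer loop
   vertex 3.2 3.5 4.6
   vertex 1.6 2.8 2.3
   vertex 3.5 0.8 4.4
  endloop
 endfacet
 facet normal 0.956 0.086 0.279
  outer loop
   vertex 3.2 3.5 4.6
   vertex 3.5 0.8 4.4
   vertex 4.2 3.1 1.3
  endloop
 endfacet
 facet normal -0.807 -0.555 0.202
  outer loop
   vertex 2.6 0.8 0.8
   vertex 3.5 0.8 4.4
   vertex 1.6 2.8 2.3
  endloop
 endfacet
 facet normal 0.824 -0.528 -0.206
  outer loop
   vertex 2.6 0.8 0.8
   vertex 4.2 3.1 1.3
   vertex 3.5 0.8 4.4
  endloop
 endfacet
 facet normal 0.779 0.605 0.163
  outer loop
   vertex 2.8 4.5 2.8
   vertex 3.2 3.5 4.6
   vertex 4.2 3.1 1.3
  endloop
 endfacet
 facet normal -0.818 -0.545 0.182
  outer loop
   vertex 2.0 1.6 0.5
   vertex 2.6 0.8 0.8
   vertex 1.6 2.8 2.3
  endloop
 endfacet
 facet normal 0.378 -0.062 -0.924
  outer loop
   vertex 2.0 1.6 0.5
   vertex 4.2 3.1 1.3
   vertex 2.6 0.8 0.8
  endloop
 endfacet
 facet normal -0.151 0.648 -0.746
  outer loop
   vertex 2.2 3.9 2.4
   vertex 2.8 4.5 2.8
   vertex 4.2 3.1 1.3
  endloop
 endfacet
 facet normal -0.160 0.637 -0.754
  outer loop
   vertex 2.2 3.9 2.4
   vertex 4.2 3.1 1.3
   vertex 2.0 1.6 0.5
  endloop
 endfacet
 facet normal -0.756 0.455 -0.471
  outer loop
   vertex 2.2 3.9 2.4
   vertex 2.0 1.6 0.5
   vertex 1.6 2.8 2.3
  endloop
 endfacet
 facet normal -0.805 0.399 0.439
  outer loop
   vertex 2.2 3.9 2.4
   vertex 1.6 2.8 2.3
   vertex 3.2 3.5 4.6
  endloop
 endfacet
 facet normal -0.765 0.476 0.434
  outer loop
   vertex 2.2 3.9 2.4
   vertex 3.2 3.5 4.6
   vertex 2.8 4.5 2.8
  endloop
 endfacet
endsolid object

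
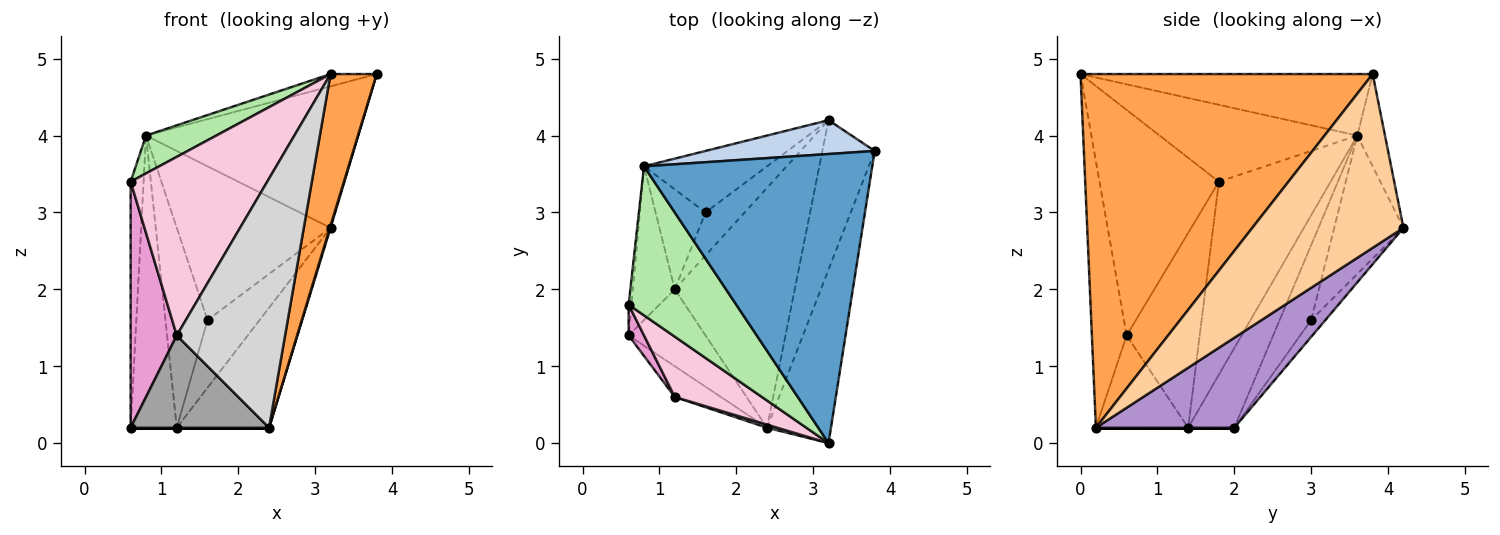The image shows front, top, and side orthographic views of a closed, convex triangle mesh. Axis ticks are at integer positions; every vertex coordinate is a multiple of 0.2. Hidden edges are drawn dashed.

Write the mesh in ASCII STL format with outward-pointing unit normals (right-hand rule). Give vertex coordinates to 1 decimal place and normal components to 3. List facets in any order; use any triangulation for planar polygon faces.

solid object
 facet normal -0.260 0.041 0.965
  outer loop
   vertex 0.8 3.6 4.0
   vertex 3.2 0.0 4.8
   vertex 3.8 3.8 4.8
  endloop
 endfacet
 facet normal -0.126 0.965 0.231
  outer loop
   vertex 0.8 3.6 4.0
   vertex 3.8 3.8 4.8
   vertex 3.2 4.2 2.8
  endloop
 endfacet
 facet normal 0.972 -0.154 -0.176
  outer loop
   vertex 2.4 0.2 0.2
   vertex 3.8 3.8 4.8
   vertex 3.2 0.0 4.8
  endloop
 endfacet
 facet normal 0.958 -0.004 -0.288
  outer loop
   vertex 2.4 0.2 0.2
   vertex 3.2 4.2 2.8
   vertex 3.8 3.8 4.8
  endloop
 endfacet
 facet normal -0.993 0.115 -0.014
  outer loop
   vertex 0.6 1.8 3.4
   vertex 0.8 3.6 4.0
   vertex 0.6 1.4 0.2
  endloop
 endfacet
 facet normal -0.569 -0.202 0.797
  outer loop
   vertex 0.6 1.8 3.4
   vertex 3.2 0.0 4.8
   vertex 0.8 3.6 4.0
  endloop
 endfacet
 facet normal -0.386 0.857 -0.343
  outer loop
   vertex 1.6 3.0 1.6
   vertex 0.8 3.6 4.0
   vertex 3.2 4.2 2.8
  endloop
 endfacet
 facet normal 0.000 0.000 -1.000
  outer loop
   vertex 1.2 2.0 0.2
   vertex 2.4 0.2 0.2
   vertex 0.6 1.4 0.2
  endloop
 endfacet
 facet normal 0.557 0.371 -0.743
  outer loop
   vertex 1.2 2.0 0.2
   vertex 3.2 4.2 2.8
   vertex 2.4 0.2 0.2
  endloop
 endfacet
 facet normal -0.224 0.822 -0.523
  outer loop
   vertex 1.2 2.0 0.2
   vertex 1.6 3.0 1.6
   vertex 3.2 4.2 2.8
  endloop
 endfacet
 facet normal -0.663 0.663 -0.349
  outer loop
   vertex 1.2 2.0 0.2
   vertex 0.6 1.4 0.2
   vertex 0.8 3.6 4.0
  endloop
 endfacet
 facet normal -0.557 0.743 -0.371
  outer loop
   vertex 1.2 2.0 0.2
   vertex 0.8 3.6 4.0
   vertex 1.6 3.0 1.6
  endloop
 endfacet
 facet normal -0.844 -0.533 0.067
  outer loop
   vertex 1.2 0.6 1.4
   vertex 0.6 1.8 3.4
   vertex 0.6 1.4 0.2
  endloop
 endfacet
 facet normal -0.638 -0.730 0.246
  outer loop
   vertex 1.2 0.6 1.4
   vertex 3.2 0.0 4.8
   vertex 0.6 1.8 3.4
  endloop
 endfacet
 facet normal -0.535 -0.802 -0.267
  outer loop
   vertex 1.2 0.6 1.4
   vertex 0.6 1.4 0.2
   vertex 2.4 0.2 0.2
  endloop
 endfacet
 facet normal -0.306 -0.952 0.012
  outer loop
   vertex 1.2 0.6 1.4
   vertex 2.4 0.2 0.2
   vertex 3.2 0.0 4.8
  endloop
 endfacet
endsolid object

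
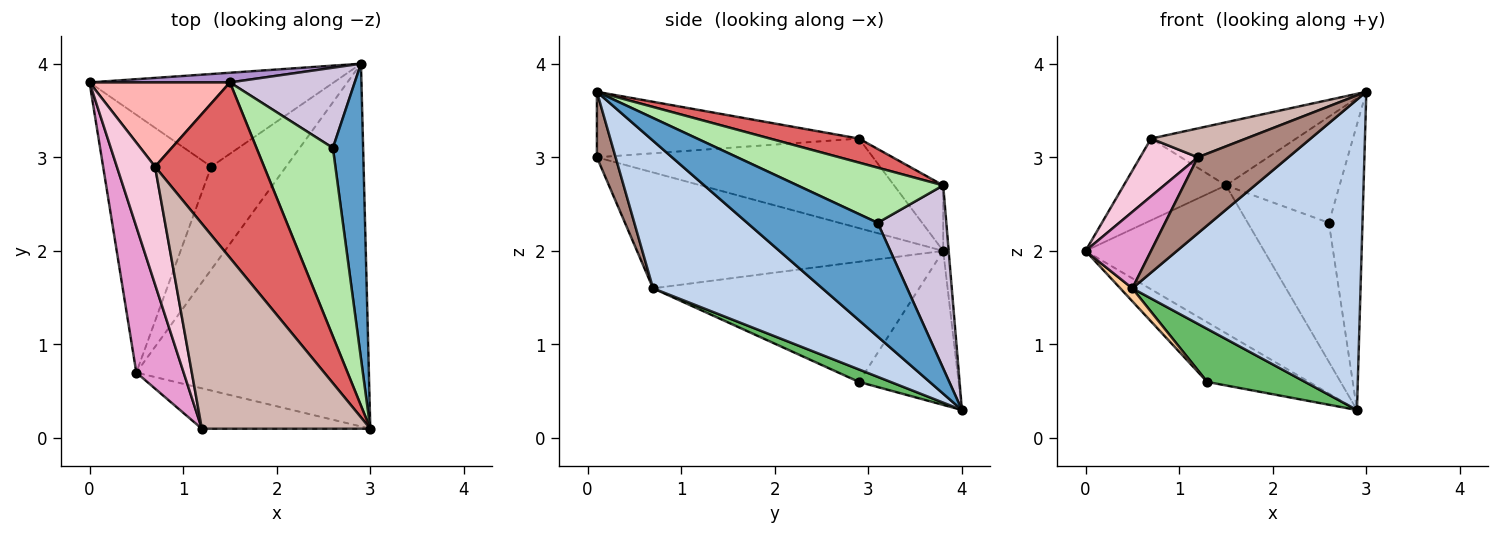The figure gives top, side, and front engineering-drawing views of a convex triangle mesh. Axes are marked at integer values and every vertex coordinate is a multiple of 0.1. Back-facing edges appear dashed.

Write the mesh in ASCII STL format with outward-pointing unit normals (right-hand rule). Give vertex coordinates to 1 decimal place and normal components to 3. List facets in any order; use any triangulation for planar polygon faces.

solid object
 facet normal 0.938 0.241 0.249
  outer loop
   vertex 2.6 3.1 2.3
   vertex 3.0 0.1 3.7
   vertex 2.9 4.0 0.3
  endloop
 endfacet
 facet normal 0.434 -0.586 -0.684
  outer loop
   vertex 0.5 0.7 1.6
   vertex 2.9 4.0 0.3
   vertex 3.0 0.1 3.7
  endloop
 endfacet
 facet normal -0.468 0.479 -0.743
  outer loop
   vertex 1.3 2.9 0.6
   vertex 0.0 3.8 2.0
   vertex 2.9 4.0 0.3
  endloop
 endfacet
 facet normal -0.743 -0.034 -0.668
  outer loop
   vertex 1.3 2.9 0.6
   vertex 0.5 0.7 1.6
   vertex 0.0 3.8 2.0
  endloop
 endfacet
 facet normal 0.147 -0.453 -0.879
  outer loop
   vertex 1.3 2.9 0.6
   vertex 2.9 4.0 0.3
   vertex 0.5 0.7 1.6
  endloop
 endfacet
 facet normal 0.532 0.415 0.738
  outer loop
   vertex 1.5 3.8 2.7
   vertex 3.0 0.1 3.7
   vertex 2.6 3.1 2.3
  endloop
 endfacet
 facet normal 0.203 0.331 0.921
  outer loop
   vertex 1.5 3.8 2.7
   vertex 0.7 2.9 3.2
   vertex 3.0 0.1 3.7
  endloop
 endfacet
 facet normal -0.318 0.660 0.681
  outer loop
   vertex 1.5 3.8 2.7
   vertex 0.0 3.8 2.0
   vertex 0.7 2.9 3.2
  endloop
 endfacet
 facet normal -0.030 0.997 0.065
  outer loop
   vertex 1.5 3.8 2.7
   vertex 2.9 4.0 0.3
   vertex 0.0 3.8 2.0
  endloop
 endfacet
 facet normal 0.591 0.699 0.403
  outer loop
   vertex 1.5 3.8 2.7
   vertex 2.6 3.1 2.3
   vertex 2.9 4.0 0.3
  endloop
 endfacet
 facet normal 0.180 -0.868 -0.462
  outer loop
   vertex 1.2 0.1 3.0
   vertex 0.5 0.7 1.6
   vertex 3.0 0.1 3.7
  endloop
 endfacet
 facet normal -0.359 -0.130 0.924
  outer loop
   vertex 1.2 0.1 3.0
   vertex 3.0 0.1 3.7
   vertex 0.7 2.9 3.2
  endloop
 endfacet
 facet normal -0.908 -0.194 0.371
  outer loop
   vertex 1.2 0.1 3.0
   vertex 0.0 3.8 2.0
   vertex 0.5 0.7 1.6
  endloop
 endfacet
 facet normal -0.903 -0.189 0.385
  outer loop
   vertex 1.2 0.1 3.0
   vertex 0.7 2.9 3.2
   vertex 0.0 3.8 2.0
  endloop
 endfacet
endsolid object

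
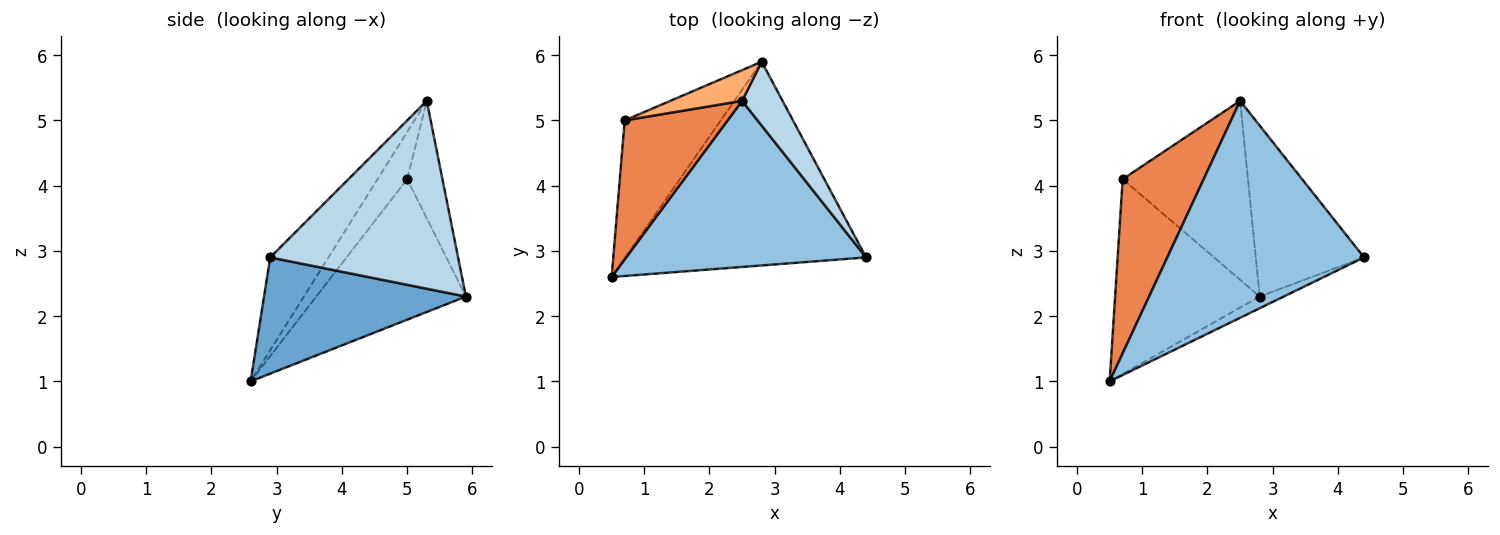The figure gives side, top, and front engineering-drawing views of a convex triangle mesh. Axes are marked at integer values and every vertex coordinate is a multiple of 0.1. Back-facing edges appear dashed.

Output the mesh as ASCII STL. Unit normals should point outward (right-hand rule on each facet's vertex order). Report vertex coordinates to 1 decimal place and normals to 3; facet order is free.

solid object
 facet normal 0.434 0.052 -0.899
  outer loop
   vertex 2.8 5.9 2.3
   vertex 4.4 2.9 2.9
   vertex 0.5 2.6 1.0
  endloop
 endfacet
 facet normal -0.229 -0.773 0.592
  outer loop
   vertex 2.5 5.3 5.3
   vertex 0.5 2.6 1.0
   vertex 4.4 2.9 2.9
  endloop
 endfacet
 facet normal 0.852 0.491 0.183
  outer loop
   vertex 2.5 5.3 5.3
   vertex 4.4 2.9 2.9
   vertex 2.8 5.9 2.3
  endloop
 endfacet
 facet normal -0.645 0.624 -0.441
  outer loop
   vertex 0.7 5.0 4.1
   vertex 2.8 5.9 2.3
   vertex 0.5 2.6 1.0
  endloop
 endfacet
 facet normal -0.274 -0.752 0.600
  outer loop
   vertex 0.7 5.0 4.1
   vertex 0.5 2.6 1.0
   vertex 2.5 5.3 5.3
  endloop
 endfacet
 facet normal -0.267 0.950 0.163
  outer loop
   vertex 0.7 5.0 4.1
   vertex 2.5 5.3 5.3
   vertex 2.8 5.9 2.3
  endloop
 endfacet
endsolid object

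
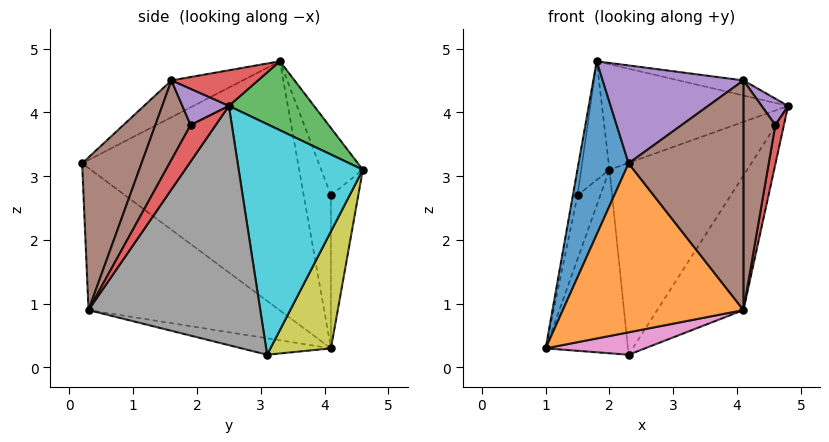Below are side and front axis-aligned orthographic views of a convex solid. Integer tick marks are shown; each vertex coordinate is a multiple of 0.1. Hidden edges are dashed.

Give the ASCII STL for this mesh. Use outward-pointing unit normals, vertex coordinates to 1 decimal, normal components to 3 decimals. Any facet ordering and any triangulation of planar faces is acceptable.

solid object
 facet normal -0.966 -0.224 0.132
  outer loop
   vertex 1.8 3.3 4.8
   vertex 1.0 4.1 0.3
   vertex 2.3 0.2 3.2
  endloop
 endfacet
 facet normal -0.623 -0.590 -0.514
  outer loop
   vertex 4.1 0.3 0.9
   vertex 2.3 0.2 3.2
   vertex 1.0 4.1 0.3
  endloop
 endfacet
 facet normal 0.334 0.729 0.597
  outer loop
   vertex 2.0 4.6 3.1
   vertex 1.8 3.3 4.8
   vertex 4.8 2.5 4.1
  endloop
 endfacet
 facet normal 0.274 0.205 0.940
  outer loop
   vertex 4.1 1.6 4.5
   vertex 4.8 2.5 4.1
   vertex 1.8 3.3 4.8
  endloop
 endfacet
 facet normal -0.241 -0.476 0.846
  outer loop
   vertex 4.1 1.6 4.5
   vertex 1.8 3.3 4.8
   vertex 2.3 0.2 3.2
  endloop
 endfacet
 facet normal 0.437 -0.846 0.305
  outer loop
   vertex 4.1 1.6 4.5
   vertex 2.3 0.2 3.2
   vertex 4.1 0.3 0.9
  endloop
 endfacet
 facet normal -0.417 -0.463 -0.782
  outer loop
   vertex 2.3 3.1 0.2
   vertex 4.1 0.3 0.9
   vertex 1.0 4.1 0.3
  endloop
 endfacet
 facet normal 0.798 0.401 -0.450
  outer loop
   vertex 2.3 3.1 0.2
   vertex 4.8 2.5 4.1
   vertex 4.1 0.3 0.9
  endloop
 endfacet
 facet normal 0.558 0.759 -0.335
  outer loop
   vertex 2.3 3.1 0.2
   vertex 1.0 4.1 0.3
   vertex 2.0 4.6 3.1
  endloop
 endfacet
 facet normal 0.639 0.708 -0.300
  outer loop
   vertex 2.3 3.1 0.2
   vertex 2.0 4.6 3.1
   vertex 4.8 2.5 4.1
  endloop
 endfacet
 facet normal -0.965 0.166 0.201
  outer loop
   vertex 1.5 4.1 2.7
   vertex 1.0 4.1 0.3
   vertex 1.8 3.3 4.8
  endloop
 endfacet
 facet normal -0.759 0.632 0.158
  outer loop
   vertex 1.5 4.1 2.7
   vertex 2.0 4.6 3.1
   vertex 1.0 4.1 0.3
  endloop
 endfacet
 facet normal -0.785 0.533 0.315
  outer loop
   vertex 1.5 4.1 2.7
   vertex 1.8 3.3 4.8
   vertex 2.0 4.6 3.1
  endloop
 endfacet
 facet normal 0.946 -0.323 0.015
  outer loop
   vertex 4.6 1.9 3.8
   vertex 4.1 0.3 0.9
   vertex 4.8 2.5 4.1
  endloop
 endfacet
 facet normal 0.805 -0.458 0.379
  outer loop
   vertex 4.6 1.9 3.8
   vertex 4.8 2.5 4.1
   vertex 4.1 1.6 4.5
  endloop
 endfacet
 facet normal 0.721 -0.652 0.235
  outer loop
   vertex 4.6 1.9 3.8
   vertex 4.1 1.6 4.5
   vertex 4.1 0.3 0.9
  endloop
 endfacet
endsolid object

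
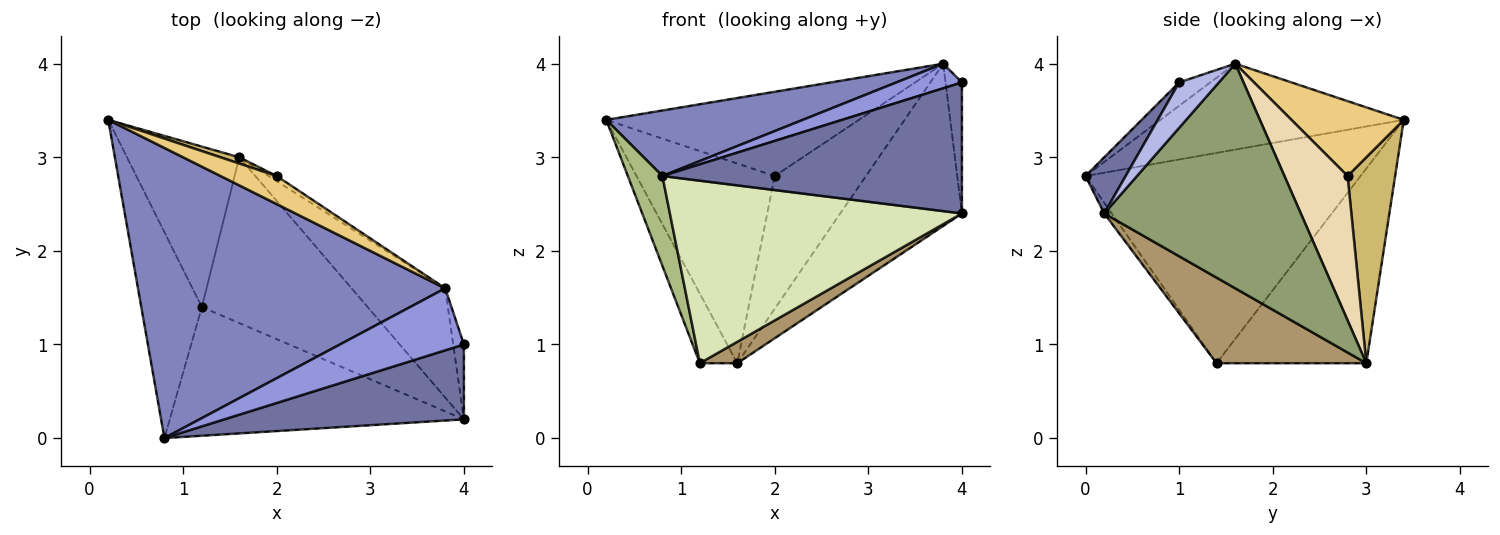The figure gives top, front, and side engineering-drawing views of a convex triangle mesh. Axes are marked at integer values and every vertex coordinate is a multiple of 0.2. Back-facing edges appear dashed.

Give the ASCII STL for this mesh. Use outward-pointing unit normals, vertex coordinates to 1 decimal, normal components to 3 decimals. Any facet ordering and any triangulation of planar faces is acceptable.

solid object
 facet normal 0.116 -0.862 0.493
  outer loop
   vertex 4.0 0.2 2.4
   vertex 4.0 1.0 3.8
   vertex 0.8 0.0 2.8
  endloop
 endfacet
 facet normal -0.263 -0.213 0.941
  outer loop
   vertex 3.8 1.6 4.0
   vertex 0.2 3.4 3.4
   vertex 0.8 0.0 2.8
  endloop
 endfacet
 facet normal -0.173 -0.363 0.916
  outer loop
   vertex 3.8 1.6 4.0
   vertex 0.8 0.0 2.8
   vertex 4.0 1.0 3.8
  endloop
 endfacet
 facet normal 0.904 0.372 -0.213
  outer loop
   vertex 3.8 1.6 4.0
   vertex 4.0 1.0 3.8
   vertex 4.0 0.2 2.4
  endloop
 endfacet
 facet normal 0.801 0.496 -0.334
  outer loop
   vertex 3.8 1.6 4.0
   vertex 4.0 0.2 2.4
   vertex 1.6 3.0 0.8
  endloop
 endfacet
 facet normal -0.954 -0.120 -0.275
  outer loop
   vertex 1.2 1.4 0.8
   vertex 0.8 0.0 2.8
   vertex 0.2 3.4 3.4
  endloop
 endfacet
 facet normal -0.847 0.212 -0.488
  outer loop
   vertex 1.2 1.4 0.8
   vertex 0.2 3.4 3.4
   vertex 1.6 3.0 0.8
  endloop
 endfacet
 facet normal -0.021 -0.817 -0.576
  outer loop
   vertex 1.2 1.4 0.8
   vertex 4.0 0.2 2.4
   vertex 0.8 0.0 2.8
  endloop
 endfacet
 facet normal 0.456 -0.114 -0.883
  outer loop
   vertex 1.2 1.4 0.8
   vertex 1.6 3.0 0.8
   vertex 4.0 0.2 2.4
  endloop
 endfacet
 facet normal 0.325 0.945 0.030
  outer loop
   vertex 2.0 2.8 2.8
   vertex 1.6 3.0 0.8
   vertex 0.2 3.4 3.4
  endloop
 endfacet
 facet normal 0.389 0.874 0.291
  outer loop
   vertex 2.0 2.8 2.8
   vertex 0.2 3.4 3.4
   vertex 3.8 1.6 4.0
  endloop
 endfacet
 facet normal 0.569 0.822 -0.032
  outer loop
   vertex 2.0 2.8 2.8
   vertex 3.8 1.6 4.0
   vertex 1.6 3.0 0.8
  endloop
 endfacet
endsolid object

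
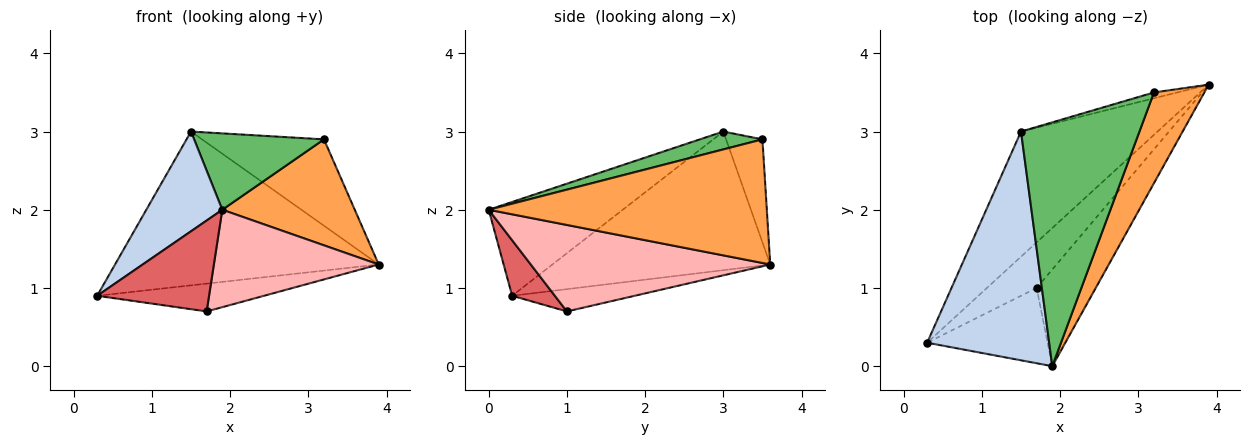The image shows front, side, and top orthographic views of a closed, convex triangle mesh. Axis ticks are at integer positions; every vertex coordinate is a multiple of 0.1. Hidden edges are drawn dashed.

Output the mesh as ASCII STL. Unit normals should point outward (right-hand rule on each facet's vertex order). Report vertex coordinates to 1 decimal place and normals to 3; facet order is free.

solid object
 facet normal -0.540 0.653 -0.531
  outer loop
   vertex 1.5 3.0 3.0
   vertex 3.9 3.6 1.3
   vertex 0.3 0.3 0.9
  endloop
 endfacet
 facet normal -0.576 -0.327 0.749
  outer loop
   vertex 1.5 3.0 3.0
   vertex 0.3 0.3 0.9
   vertex 1.9 0.0 2.0
  endloop
 endfacet
 facet normal 0.847 -0.404 0.345
  outer loop
   vertex 3.2 3.5 2.9
   vertex 1.9 0.0 2.0
   vertex 3.9 3.6 1.3
  endloop
 endfacet
 facet normal -0.285 0.956 -0.065
  outer loop
   vertex 3.2 3.5 2.9
   vertex 3.9 3.6 1.3
   vertex 1.5 3.0 3.0
  endloop
 endfacet
 facet normal 0.143 -0.296 0.945
  outer loop
   vertex 3.2 3.5 2.9
   vertex 1.5 3.0 3.0
   vertex 1.9 0.0 2.0
  endloop
 endfacet
 facet normal -0.357 0.486 -0.798
  outer loop
   vertex 1.7 1.0 0.7
   vertex 0.3 0.3 0.9
   vertex 3.9 3.6 1.3
  endloop
 endfacet
 facet normal 0.282 -0.739 -0.612
  outer loop
   vertex 1.7 1.0 0.7
   vertex 1.9 0.0 2.0
   vertex 0.3 0.3 0.9
  endloop
 endfacet
 facet normal 0.718 -0.494 -0.491
  outer loop
   vertex 1.7 1.0 0.7
   vertex 3.9 3.6 1.3
   vertex 1.9 0.0 2.0
  endloop
 endfacet
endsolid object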